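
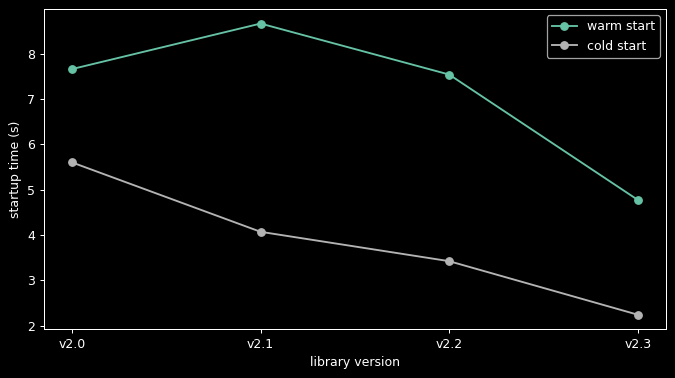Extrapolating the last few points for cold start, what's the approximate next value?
≈ 1

Last three: 4, 3, 2 → slope ≈ -1/step → next ≈ 1.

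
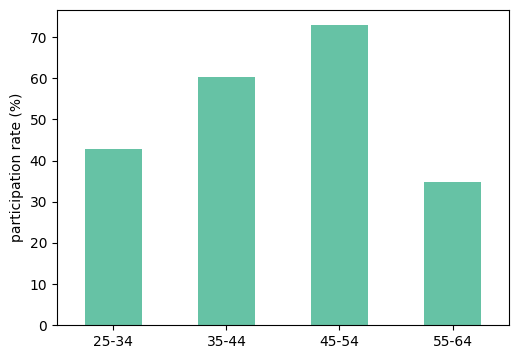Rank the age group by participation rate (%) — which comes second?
35-44

Top 3: 45-54 ≈ 70, 35-44 ≈ 60, 25-34 ≈ 40.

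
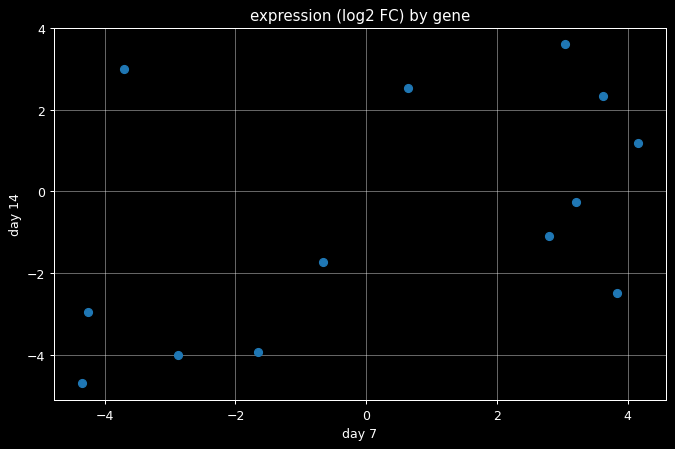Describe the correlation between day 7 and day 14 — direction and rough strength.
Points are positively correlated; moderate (|r| ≈ 0.5).

positive, moderate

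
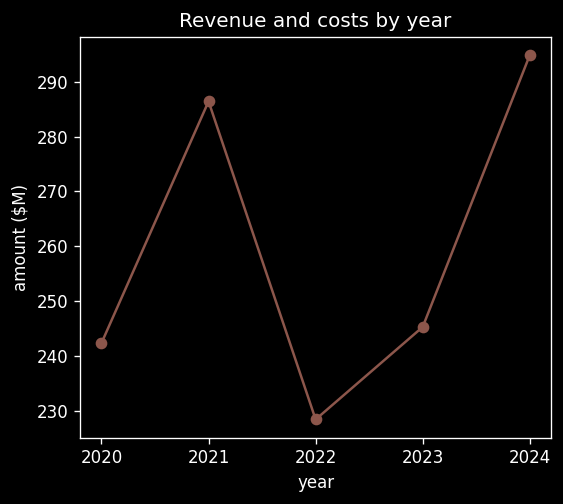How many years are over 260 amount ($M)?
Above 260: 2021, 2024.

2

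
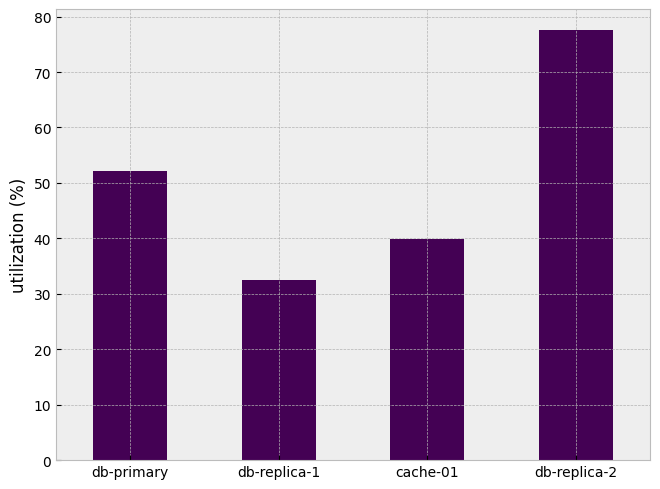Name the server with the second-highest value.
db-primary

Top 3: db-replica-2 ≈ 80, db-primary ≈ 50, cache-01 ≈ 40.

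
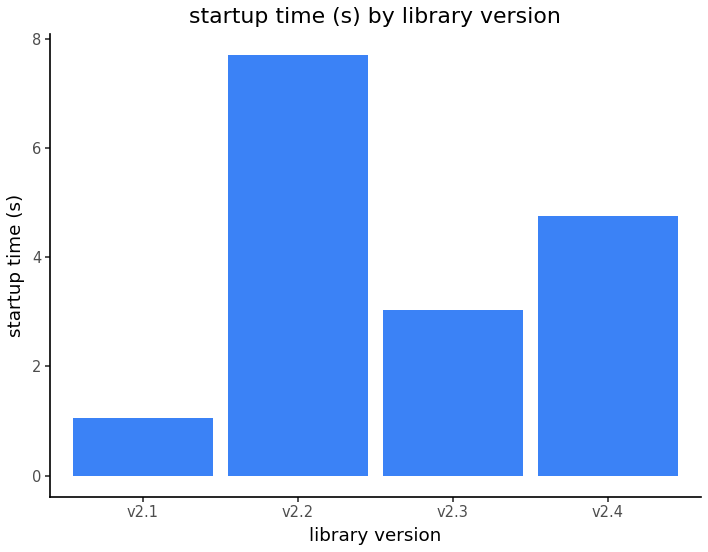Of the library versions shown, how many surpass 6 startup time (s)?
Above 6: v2.2.

1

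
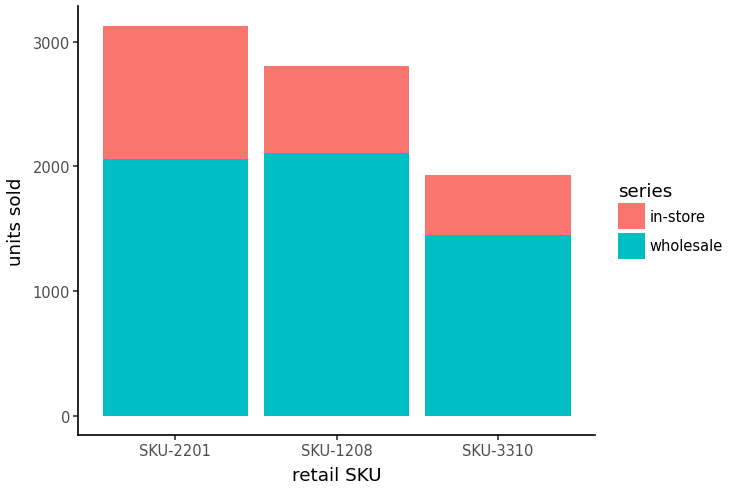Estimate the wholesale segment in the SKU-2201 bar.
wholesale top ≈ 2000, bottom ≈ 0; segment ≈ 2000.

≈ 2000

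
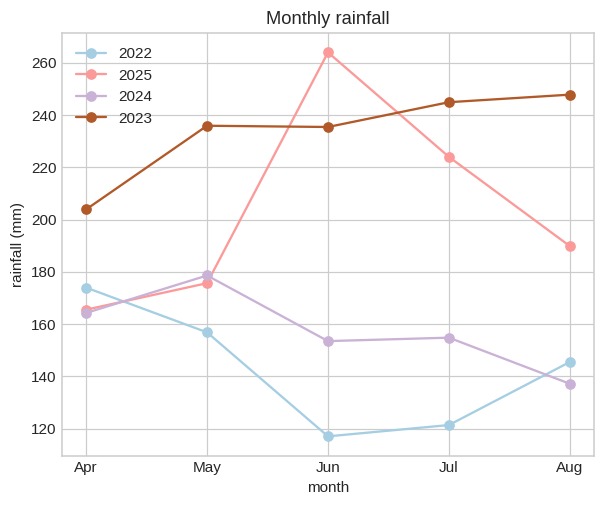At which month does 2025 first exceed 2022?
Apr: 2025 ≈ 160 vs 2022 ≈ 180 (not yet); May: 2025 ≈ 180 vs 2022 ≈ 160 (first crossover).

May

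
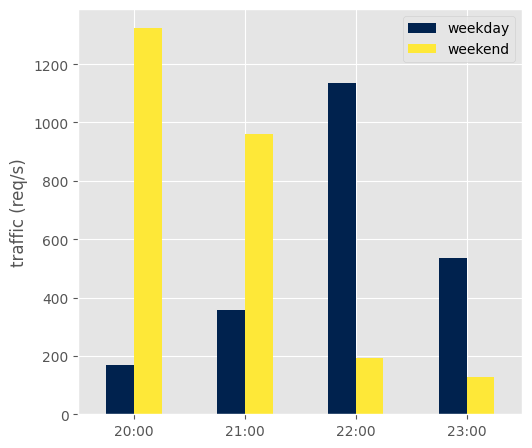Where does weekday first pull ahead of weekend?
22:00

21:00: weekday ≈ 400 vs weekend ≈ 1000 (not yet); 22:00: weekday ≈ 1200 vs weekend ≈ 200 (first crossover).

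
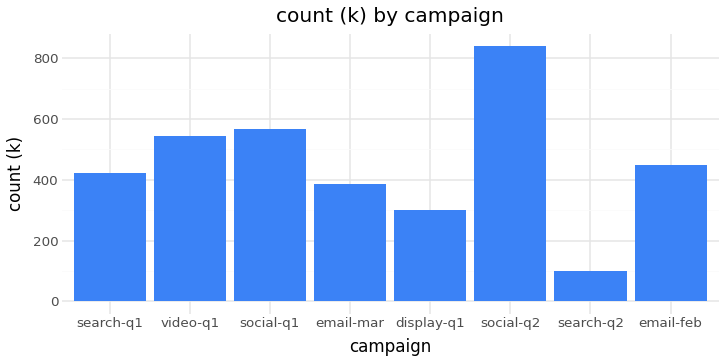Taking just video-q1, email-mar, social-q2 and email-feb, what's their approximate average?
(500 + 400 + 800 + 400) / 4 ≈ 525.

≈ 525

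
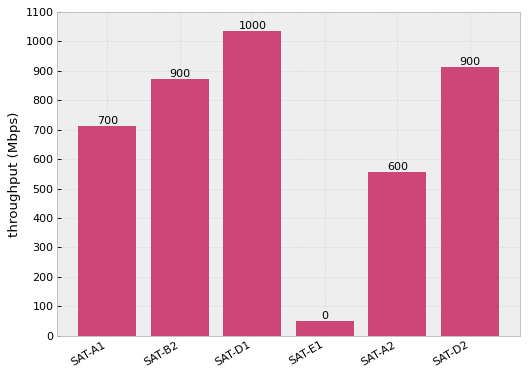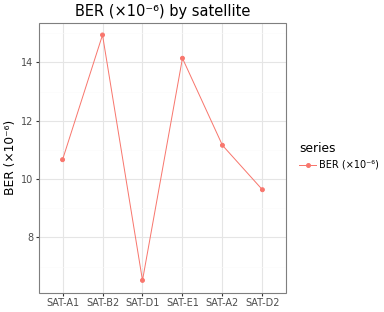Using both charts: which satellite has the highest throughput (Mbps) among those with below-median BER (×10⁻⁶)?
SAT-D1

Chart 2 median BER (×10⁻⁶) ≈ 10; below-median satellites: SAT-A1, SAT-D1, SAT-D2. Among those, SAT-D1 has the highest throughput (Mbps) (≈ 1000).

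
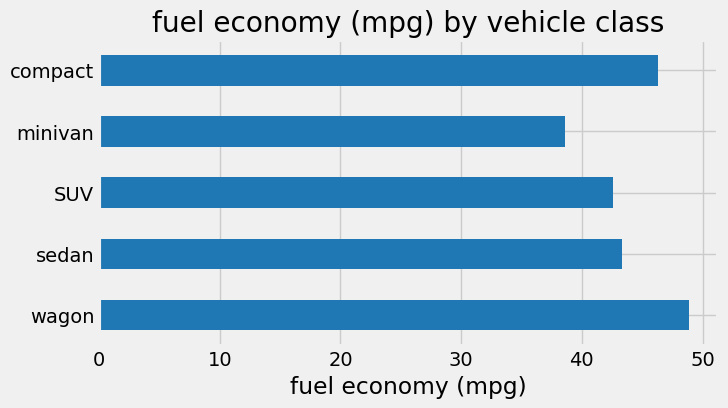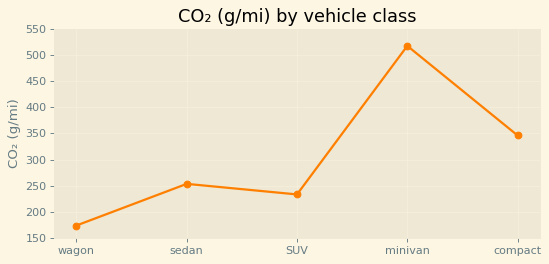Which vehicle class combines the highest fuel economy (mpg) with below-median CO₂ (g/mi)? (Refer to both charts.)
wagon

Chart 2 median CO₂ (g/mi) ≈ 250; below-median vehicle classes: wagon, SUV. Among those, wagon has the highest fuel economy (mpg) (≈ 50).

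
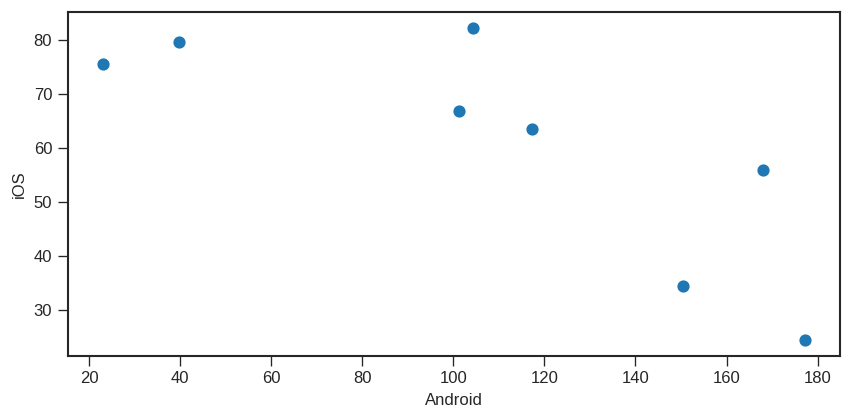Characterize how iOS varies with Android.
Points are negatively correlated; strong (|r| ≈ 0.8).

negative, strong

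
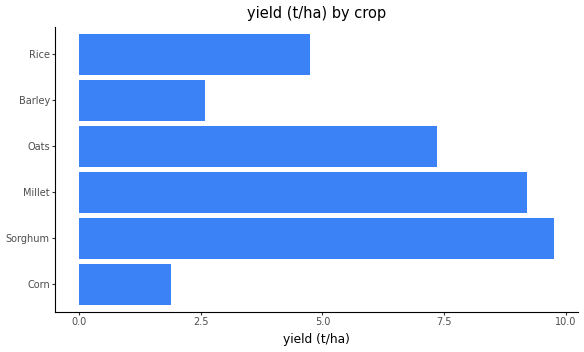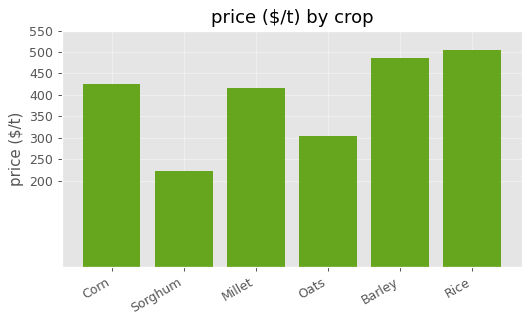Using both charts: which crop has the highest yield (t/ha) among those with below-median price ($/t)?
Chart 2 median price ($/t) ≈ 400; below-median crops: Sorghum, Millet, Oats. Among those, Sorghum has the highest yield (t/ha) (≈ 10).

Sorghum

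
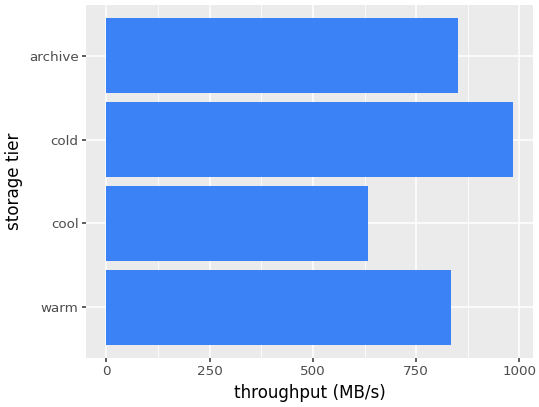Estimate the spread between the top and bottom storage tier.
≈ 400

Max cold ≈ 1000, min cool ≈ 600; range ≈ 400.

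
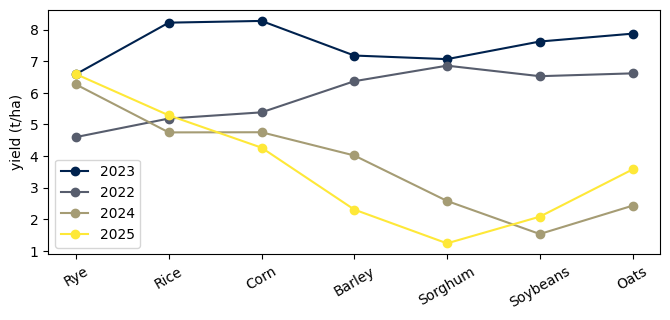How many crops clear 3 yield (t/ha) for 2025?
4

Above 3: Rye, Rice, Corn, Oats.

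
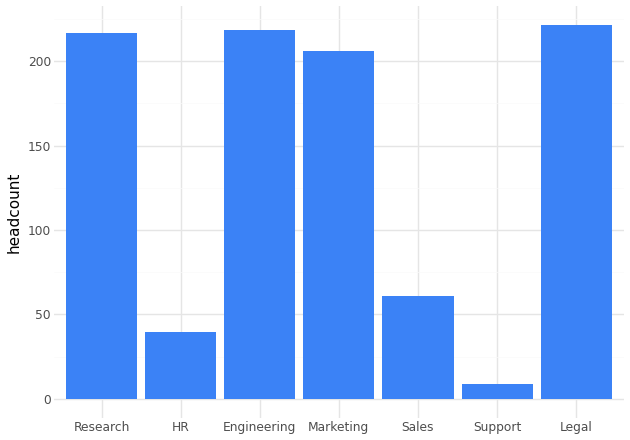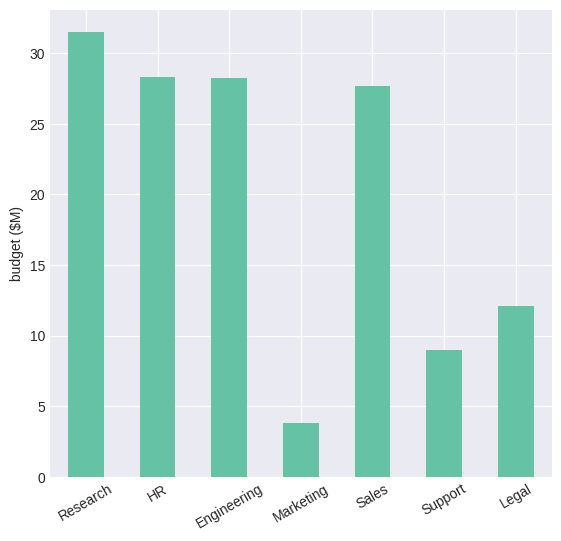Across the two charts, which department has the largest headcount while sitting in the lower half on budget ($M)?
Legal

Chart 2 median budget ($M) ≈ 30; below-median departments: Marketing, Support, Legal. Among those, Legal has the highest headcount (≈ 225).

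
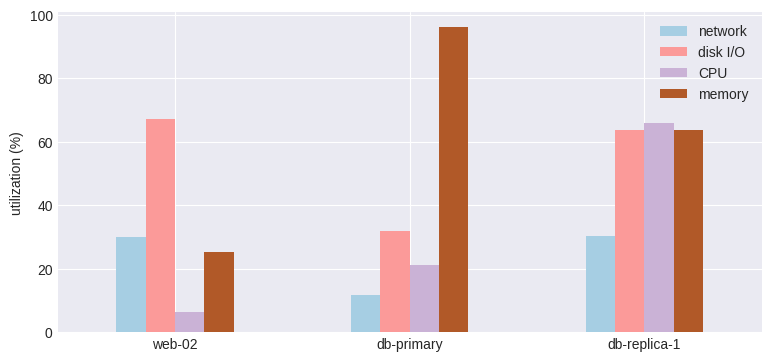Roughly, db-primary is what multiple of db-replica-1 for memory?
≈ 1.67×

db-primary ≈ 100, db-replica-1 ≈ 60; 100/60 ≈ 1.67.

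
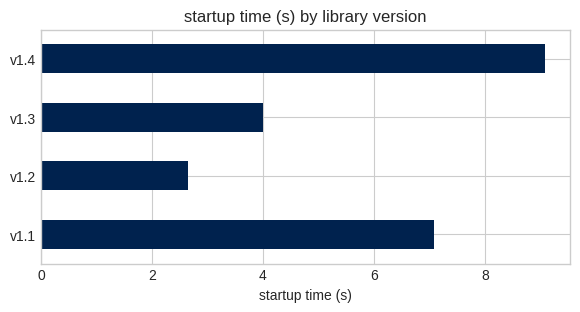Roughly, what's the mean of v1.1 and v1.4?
(7 + 9) / 2 ≈ 8.

≈ 8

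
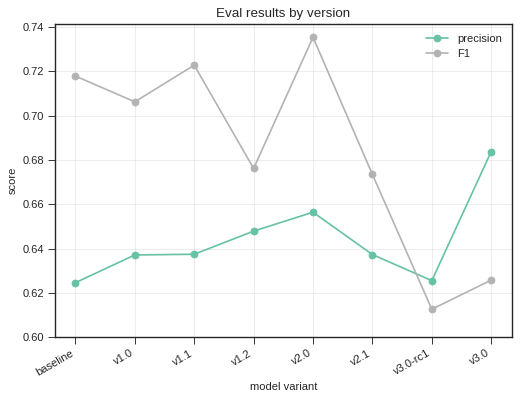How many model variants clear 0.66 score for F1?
Above 0.66: baseline, v1.0, v1.1, v1.2, v2.0, v2.1.

6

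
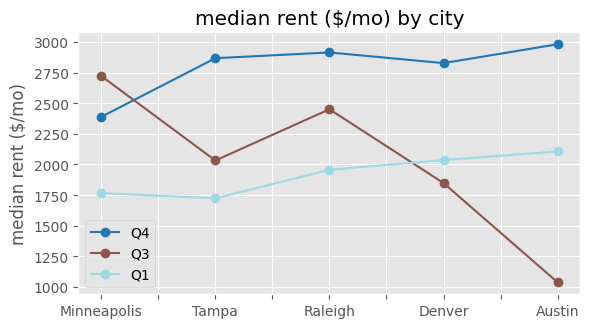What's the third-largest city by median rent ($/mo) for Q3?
Tampa

Top 4 for Q3: Minneapolis ≈ 2800, Raleigh ≈ 2400, Tampa ≈ 2000, Denver ≈ 1800.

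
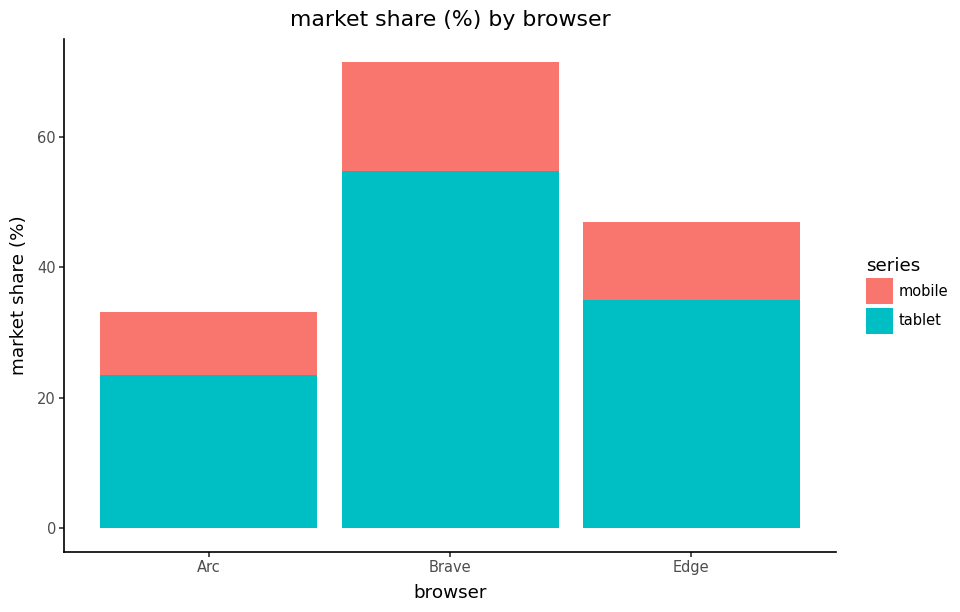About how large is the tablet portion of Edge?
tablet top ≈ 40, bottom ≈ 0; segment ≈ 40.

≈ 40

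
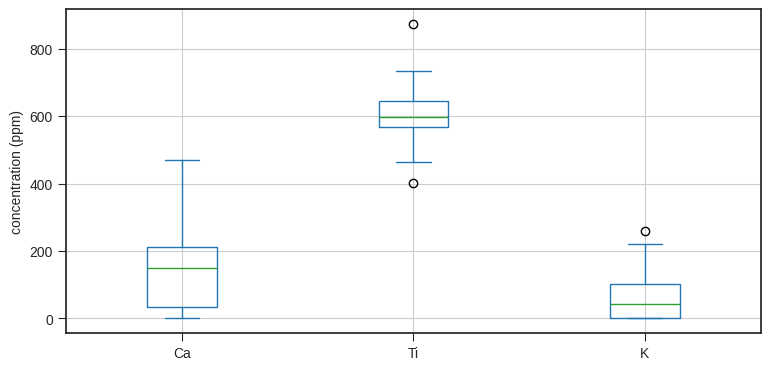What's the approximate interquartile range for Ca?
Q3 ≈ 200, Q1 ≈ 50; IQR ≈ 150.

≈ 150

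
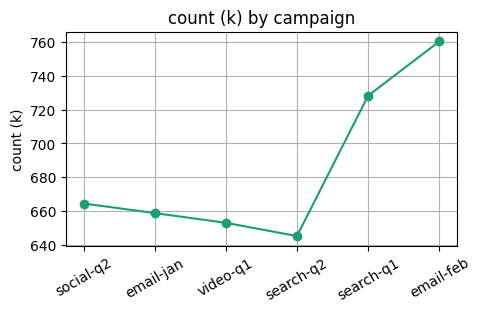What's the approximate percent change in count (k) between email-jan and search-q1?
email-jan ≈ 660, search-q1 ≈ 730; (730 − 660) / 660 ≈ +10.6%.

≈ +10.6%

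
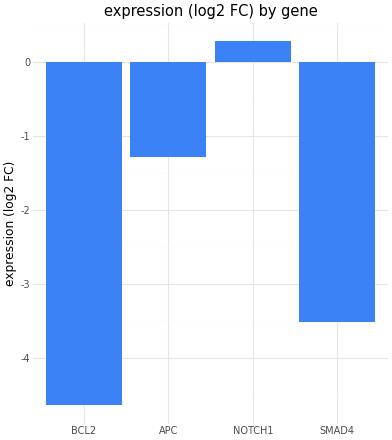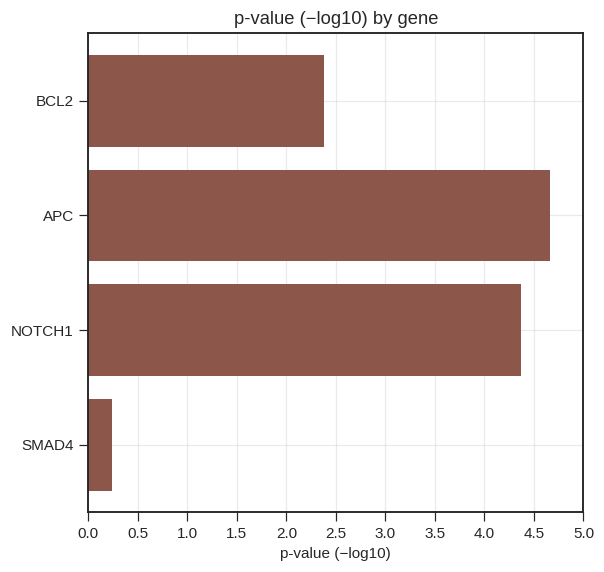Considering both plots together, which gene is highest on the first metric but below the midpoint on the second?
SMAD4

Chart 2 median p-value (−log10) ≈ 3.5; below-median genes: BCL2, SMAD4. Among those, SMAD4 has the highest expression (log2 FC) (≈ -3.5).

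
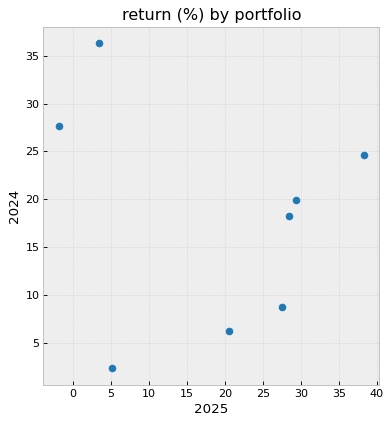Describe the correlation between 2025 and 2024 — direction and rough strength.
no clear correlation

Points are roughly uncorrelated; weak (|r| ≈ 0.2).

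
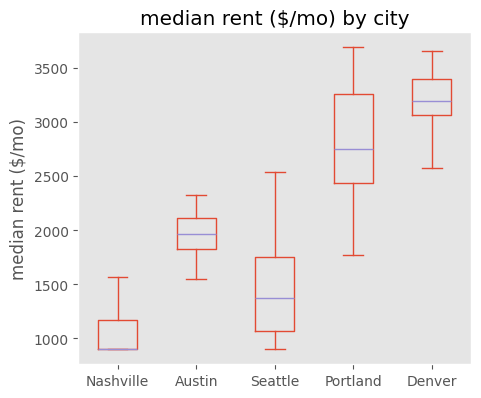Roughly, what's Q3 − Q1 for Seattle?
Q3 ≈ 1800, Q1 ≈ 1000; IQR ≈ 800.

≈ 800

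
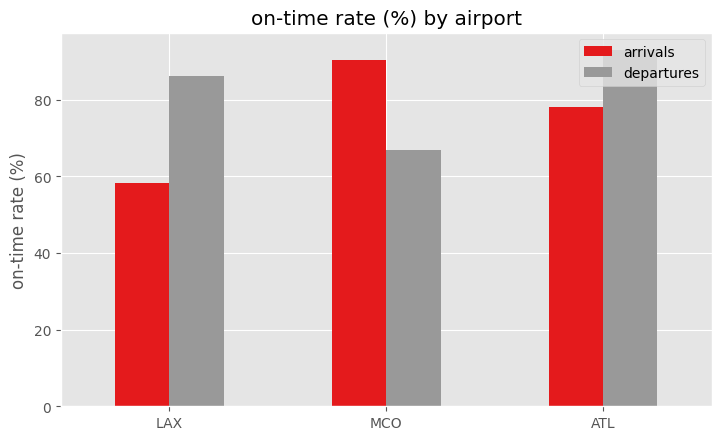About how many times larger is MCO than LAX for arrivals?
MCO ≈ 90, LAX ≈ 60; 90/60 ≈ 1.5.

≈ 1.5×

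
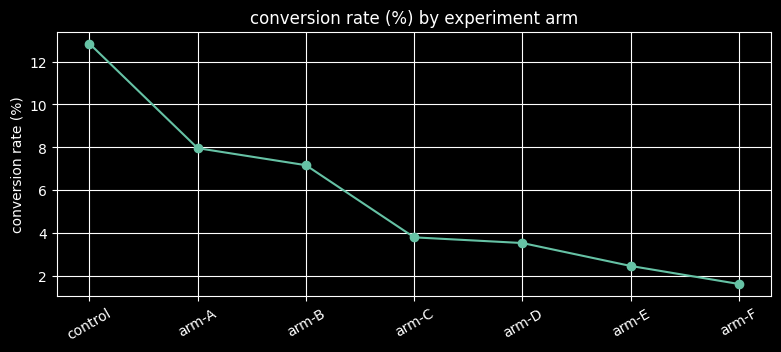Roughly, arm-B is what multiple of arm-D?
≈ 1.75×

arm-B ≈ 7, arm-D ≈ 4; 7/4 ≈ 1.75.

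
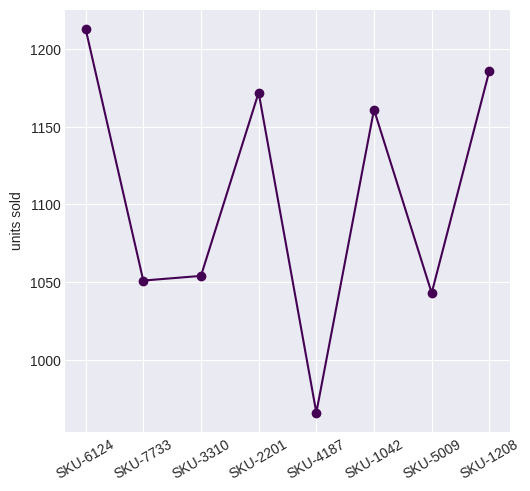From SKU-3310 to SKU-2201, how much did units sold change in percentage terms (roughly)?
SKU-3310 ≈ 1050, SKU-2201 ≈ 1175; (1175 − 1050) / 1050 ≈ +11.9%.

≈ +11.9%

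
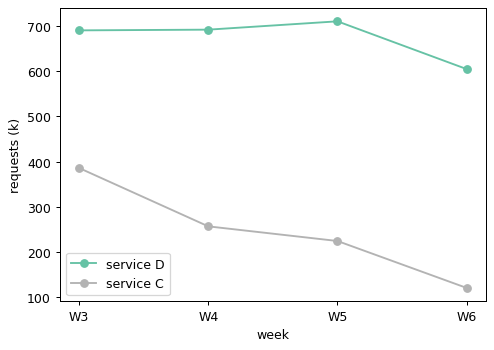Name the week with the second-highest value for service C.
Top 3 for service C: W3 ≈ 400, W4 ≈ 250, W5 ≈ 200.

W4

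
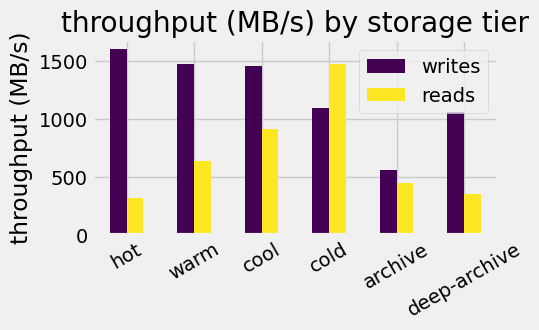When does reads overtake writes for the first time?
cold

cool: reads ≈ 1000 vs writes ≈ 1400 (not yet); cold: reads ≈ 1400 vs writes ≈ 1200 (first crossover).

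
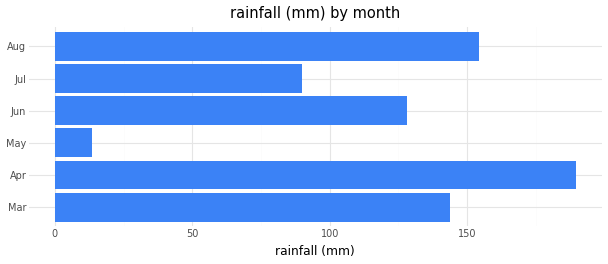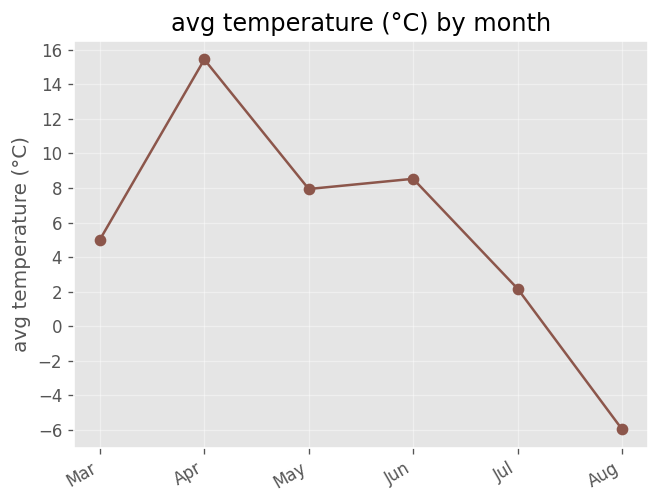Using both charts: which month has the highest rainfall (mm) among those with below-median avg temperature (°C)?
Chart 2 median avg temperature (°C) ≈ 6; below-median months: Mar, Jul, Aug. Among those, Aug has the highest rainfall (mm) (≈ 160).

Aug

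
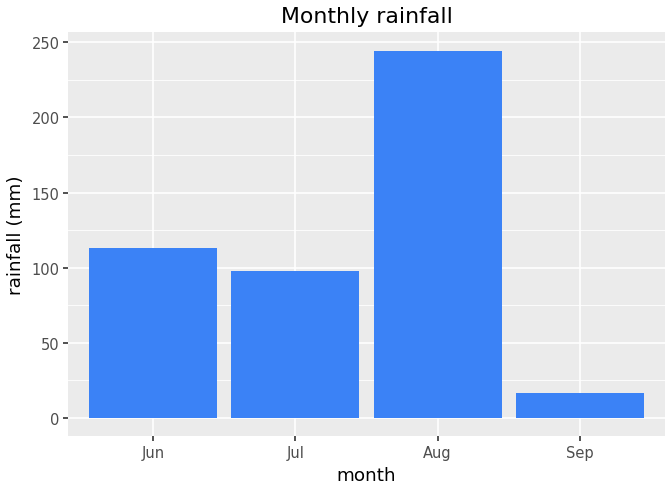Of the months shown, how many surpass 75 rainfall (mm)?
Above 75: Jun, Jul, Aug.

3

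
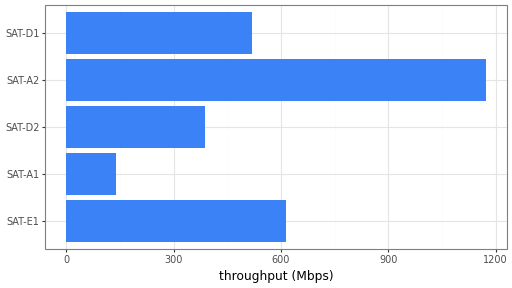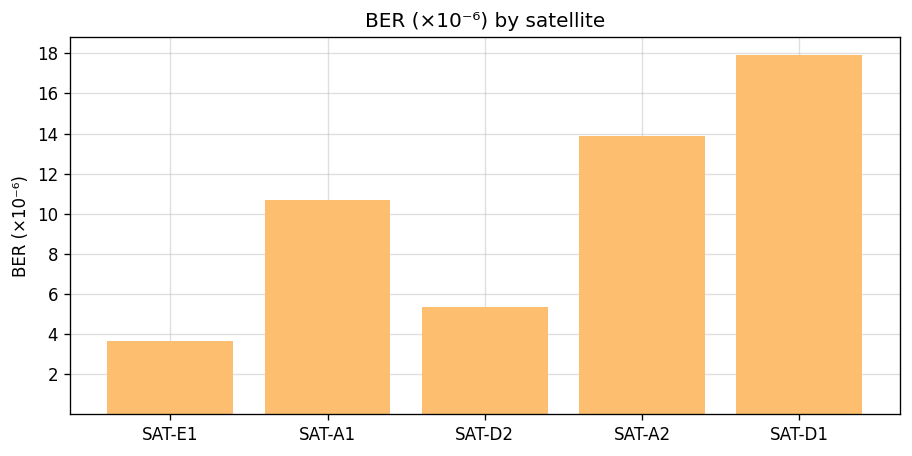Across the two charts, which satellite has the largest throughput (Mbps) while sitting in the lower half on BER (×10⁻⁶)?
Chart 2 median BER (×10⁻⁶) ≈ 10; below-median satellites: SAT-E1, SAT-D2. Among those, SAT-E1 has the highest throughput (Mbps) (≈ 600).

SAT-E1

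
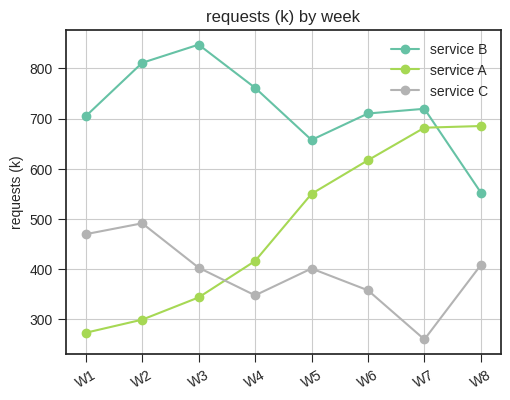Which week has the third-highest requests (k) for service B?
Top 4 for service B: W3 ≈ 850, W2 ≈ 800, W4 ≈ 750, W7 ≈ 700.

W4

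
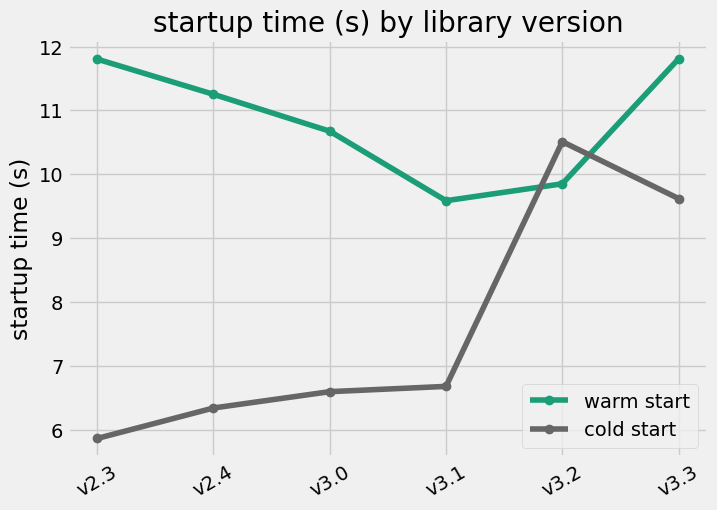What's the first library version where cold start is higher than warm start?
v3.1: cold start ≈ 6.5 vs warm start ≈ 9.5 (not yet); v3.2: cold start ≈ 10.5 vs warm start ≈ 10.0 (first crossover).

v3.2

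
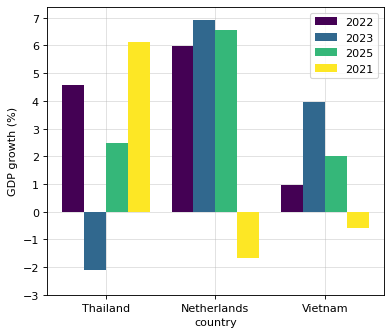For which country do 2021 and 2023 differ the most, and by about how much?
Netherlands: 2021 ≈ -2, 2023 ≈ 7 → gap ≈ 9. Next-largest (Thailand) is only ≈ 8.

Netherlands, ≈ 9 %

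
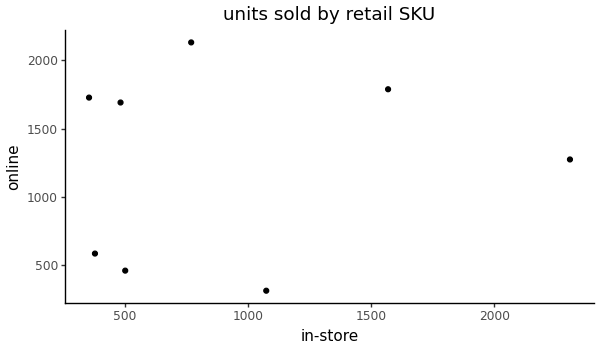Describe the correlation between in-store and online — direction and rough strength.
Points are roughly uncorrelated; weak (|r| ≈ 0.1).

no clear correlation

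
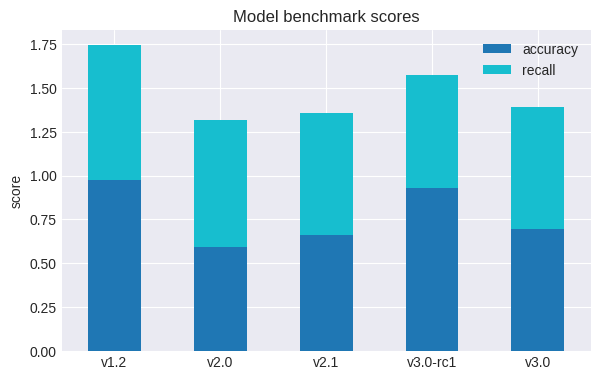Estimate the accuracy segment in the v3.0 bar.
accuracy top ≈ 0.6, bottom ≈ 0.0; segment ≈ 0.6.

≈ 0.6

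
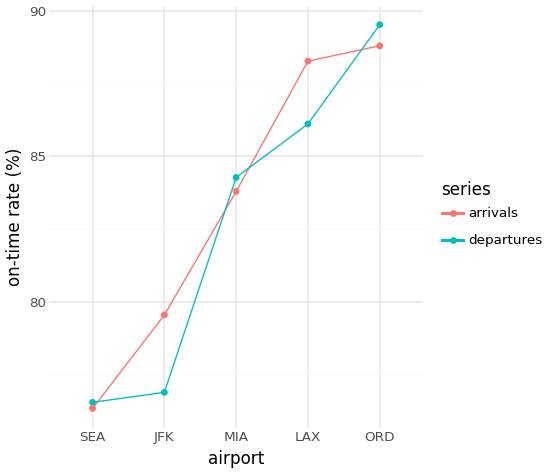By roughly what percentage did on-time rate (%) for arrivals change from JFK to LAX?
≈ +10%

JFK ≈ 80, LAX ≈ 88; (88 − 80) / 80 ≈ +10%.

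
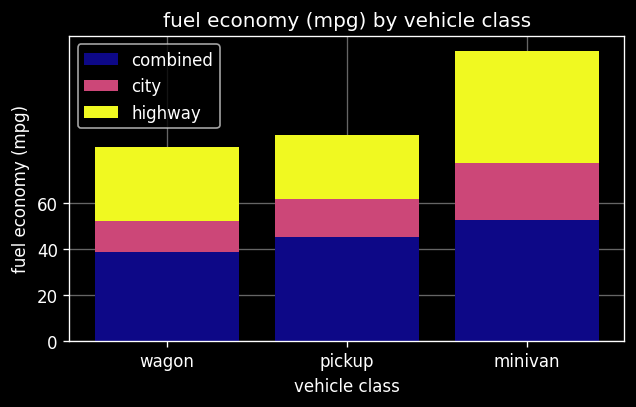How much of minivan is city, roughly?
≈ 20

city top ≈ 80, bottom ≈ 60; segment ≈ 20.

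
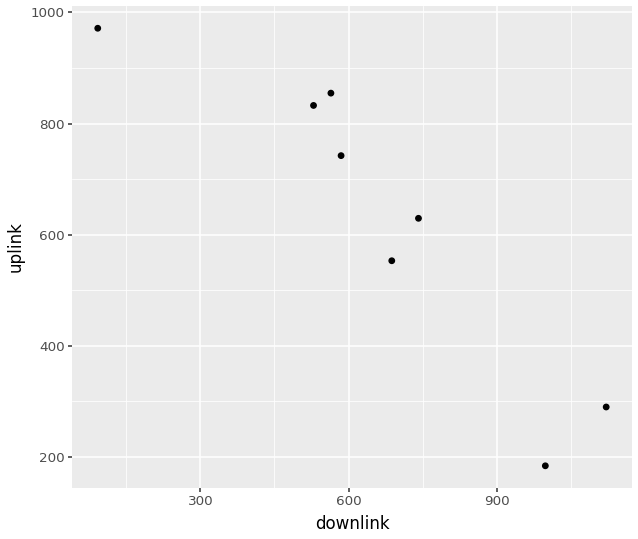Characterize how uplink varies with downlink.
negative, strong

Points are negatively correlated; strong (|r| ≈ 0.9).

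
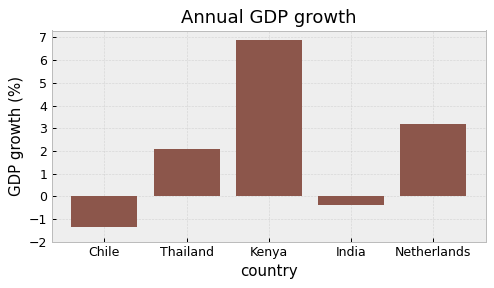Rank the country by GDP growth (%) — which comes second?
Netherlands

Top 3: Kenya ≈ 7, Netherlands ≈ 3, Thailand ≈ 2.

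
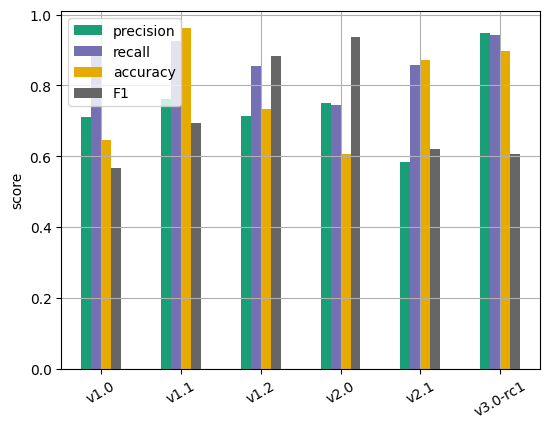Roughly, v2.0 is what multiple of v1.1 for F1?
v2.0 ≈ 0.9, v1.1 ≈ 0.7; 0.9/0.7 ≈ 1.29.

≈ 1.29×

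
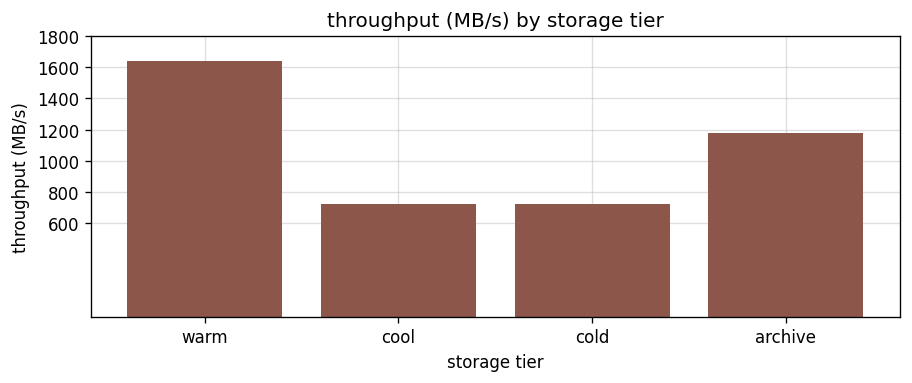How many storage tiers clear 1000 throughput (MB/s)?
2

Above 1000: warm, archive.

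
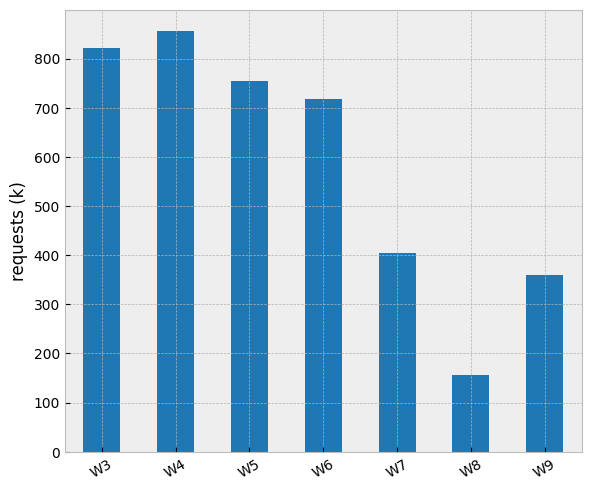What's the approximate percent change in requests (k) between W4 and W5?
W4 ≈ 900, W5 ≈ 800; (800 − 900) / 900 ≈ -11.1%.

≈ -11.1%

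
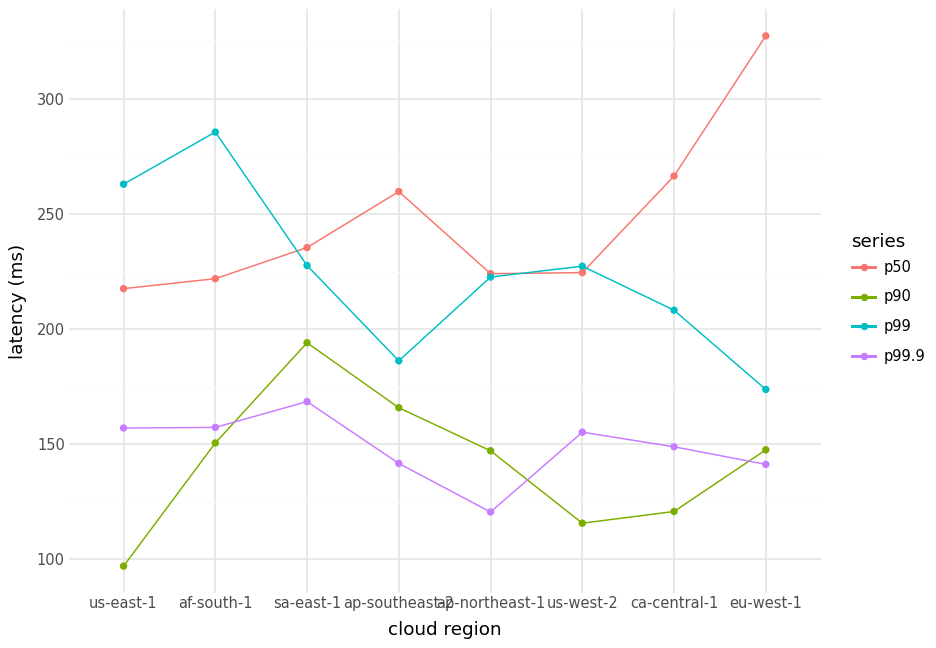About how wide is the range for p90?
≈ 100

Max sa-east-1 ≈ 200, min us-east-1 ≈ 100; range ≈ 100.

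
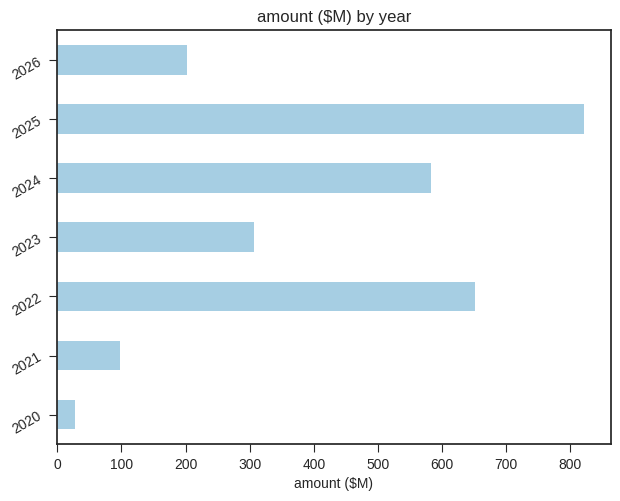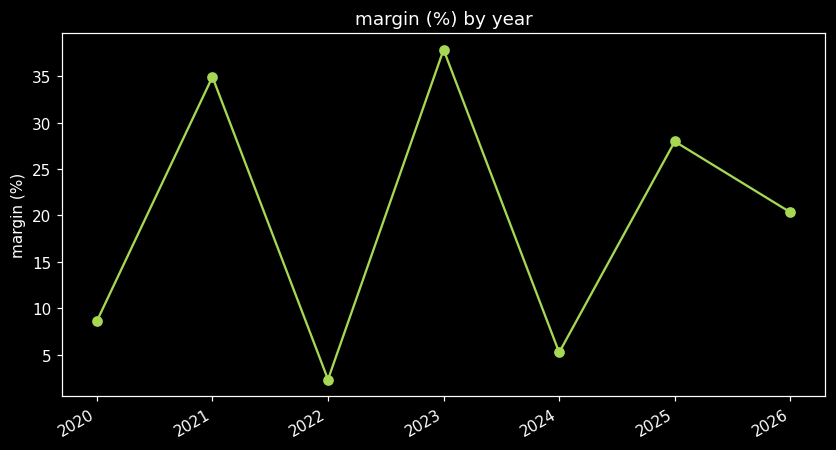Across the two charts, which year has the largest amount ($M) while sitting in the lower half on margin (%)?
Chart 2 median margin (%) ≈ 20; below-median years: 2020, 2022, 2024. Among those, 2022 has the highest amount ($M) (≈ 700).

2022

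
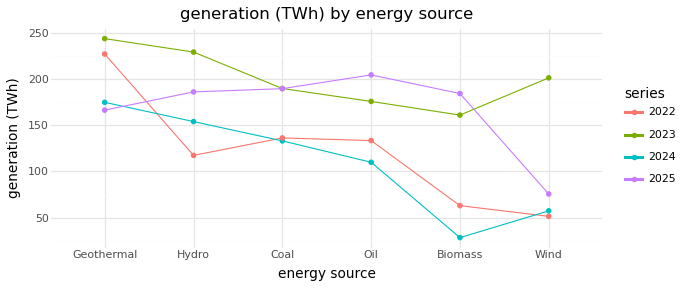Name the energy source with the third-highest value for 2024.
Coal

Top 4 for 2024: Geothermal ≈ 180, Hydro ≈ 160, Coal ≈ 140, Oil ≈ 100.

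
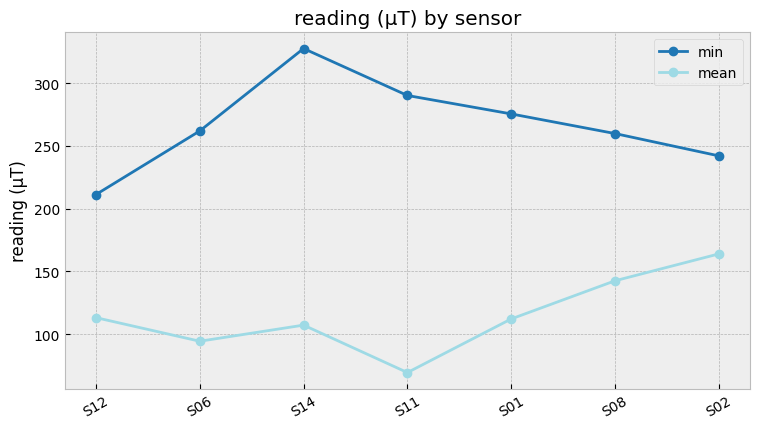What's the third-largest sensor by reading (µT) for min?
Top 4 for min: S14 ≈ 325, S11 ≈ 300, S01 ≈ 275, S06 ≈ 250.

S01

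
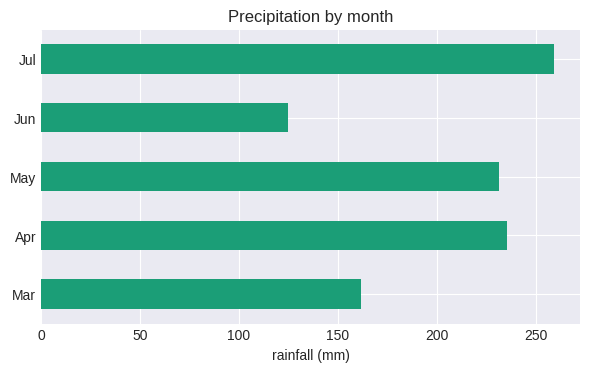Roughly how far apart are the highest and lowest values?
≈ 125

Max Jul ≈ 250, min Jun ≈ 125; range ≈ 125.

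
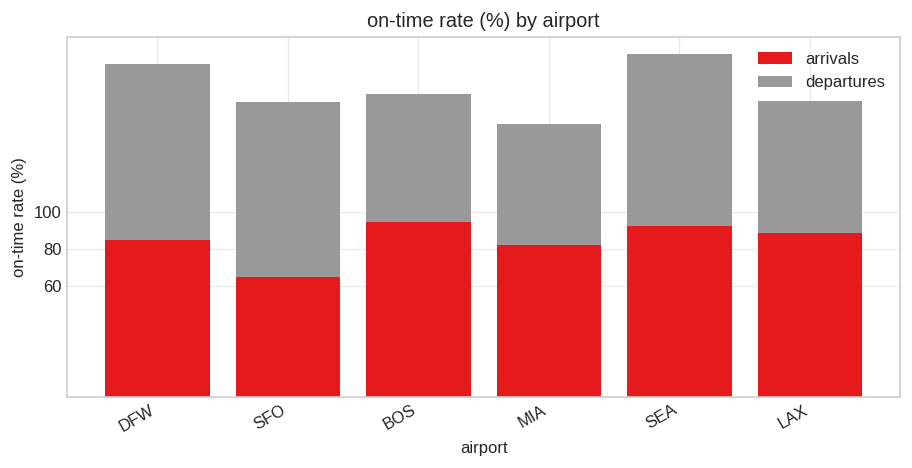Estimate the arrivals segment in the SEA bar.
arrivals top ≈ 100, bottom ≈ 0; segment ≈ 100.

≈ 100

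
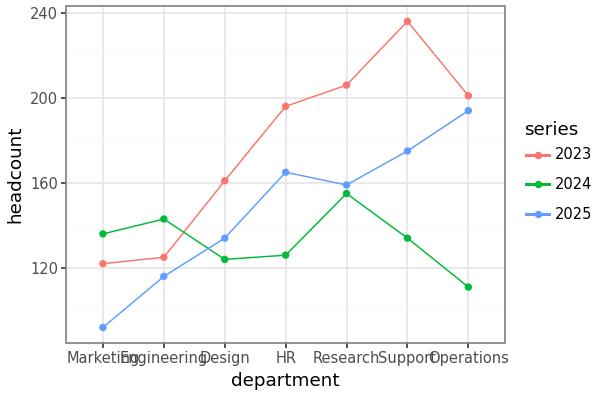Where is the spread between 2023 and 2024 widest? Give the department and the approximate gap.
Support: 2023 ≈ 240, 2024 ≈ 140 → gap ≈ 100. Next-largest (Operations) is only ≈ 80.

Support, ≈ 100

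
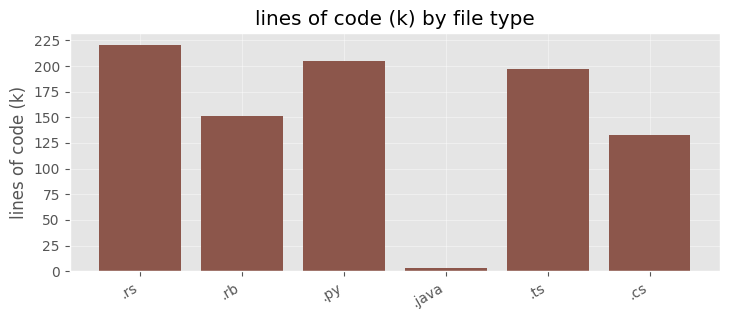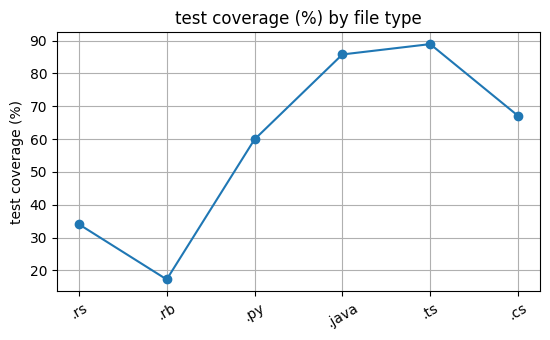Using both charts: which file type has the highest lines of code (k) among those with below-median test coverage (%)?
Chart 2 median test coverage (%) ≈ 60; below-median file types: .rs, .rb, .py. Among those, .rs has the highest lines of code (k) (≈ 225).

.rs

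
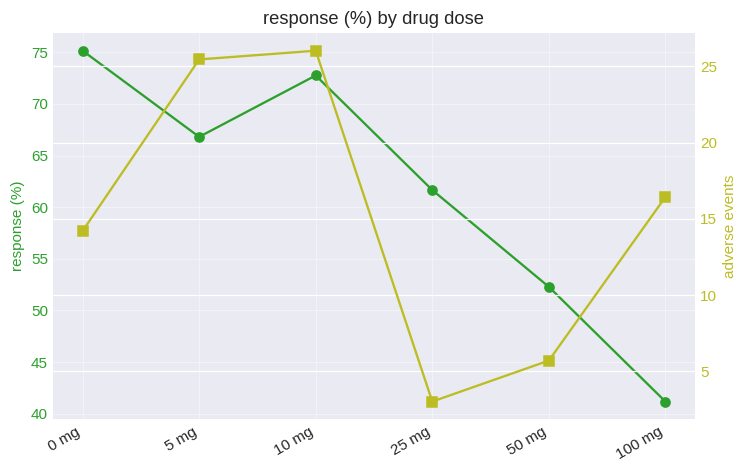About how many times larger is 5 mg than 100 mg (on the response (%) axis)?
5 mg ≈ 65, 100 mg ≈ 40; 65/40 ≈ 1.62.

≈ 1.62×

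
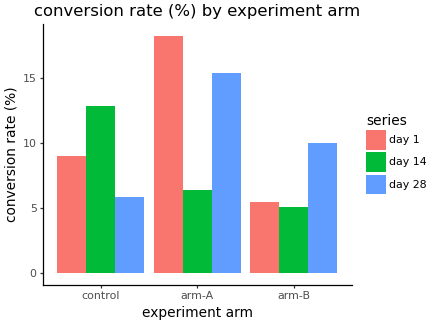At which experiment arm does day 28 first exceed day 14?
arm-A

control: day 28 ≈ 6 vs day 14 ≈ 12 (not yet); arm-A: day 28 ≈ 16 vs day 14 ≈ 6 (first crossover).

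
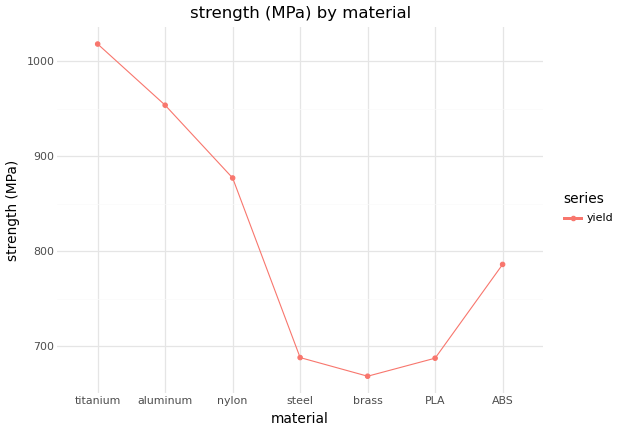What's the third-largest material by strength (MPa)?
Top 4: titanium ≈ 1000, aluminum ≈ 950, nylon ≈ 900, ABS ≈ 800.

nylon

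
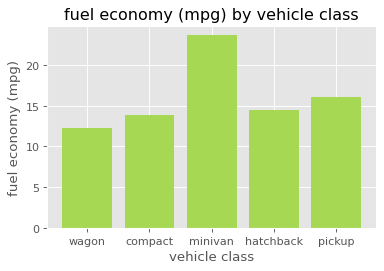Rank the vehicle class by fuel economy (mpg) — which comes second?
Top 3: minivan ≈ 24, pickup ≈ 16, hatchback ≈ 14.

pickup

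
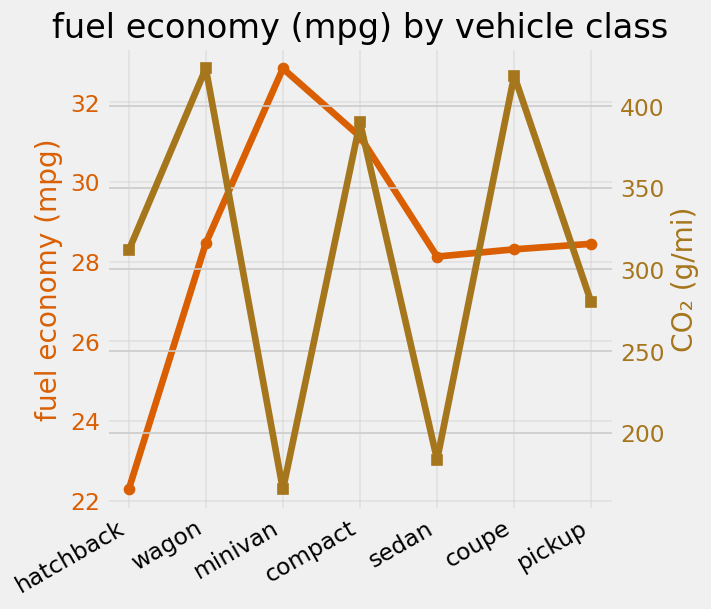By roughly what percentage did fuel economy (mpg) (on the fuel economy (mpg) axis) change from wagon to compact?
≈ +10.7%

wagon ≈ 28, compact ≈ 31; (31 − 28) / 28 ≈ +10.7%.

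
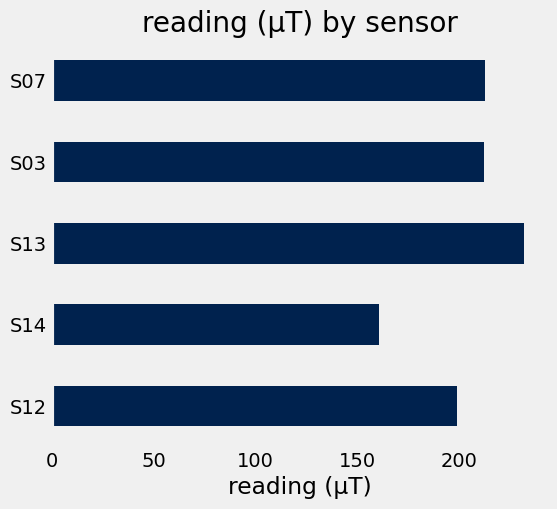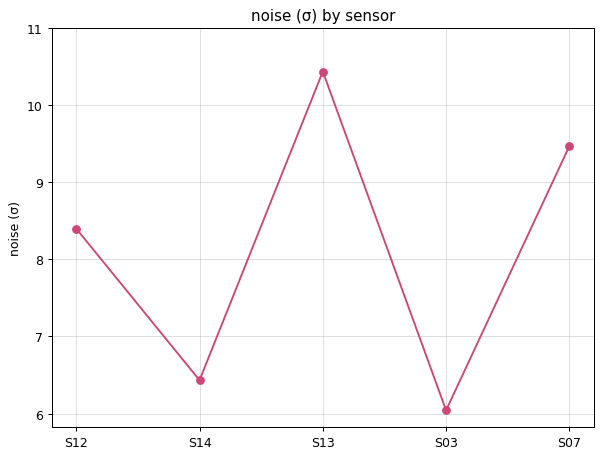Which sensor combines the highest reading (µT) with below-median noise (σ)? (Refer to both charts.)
S03

Chart 2 median noise (σ) ≈ 8; below-median sensors: S14, S03. Among those, S03 has the highest reading (µT) (≈ 200).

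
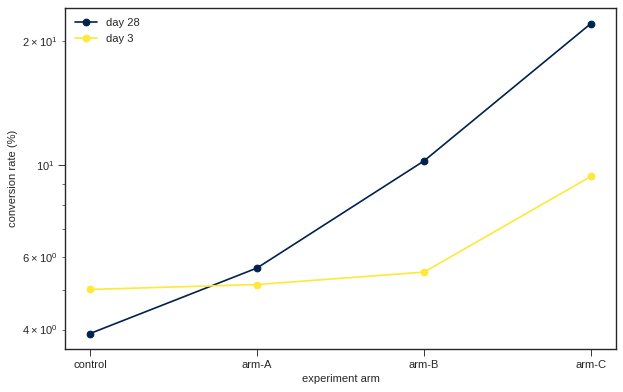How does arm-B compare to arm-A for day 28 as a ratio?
≈ 1.67×

arm-B ≈ 10, arm-A ≈ 6; 10/6 ≈ 1.67.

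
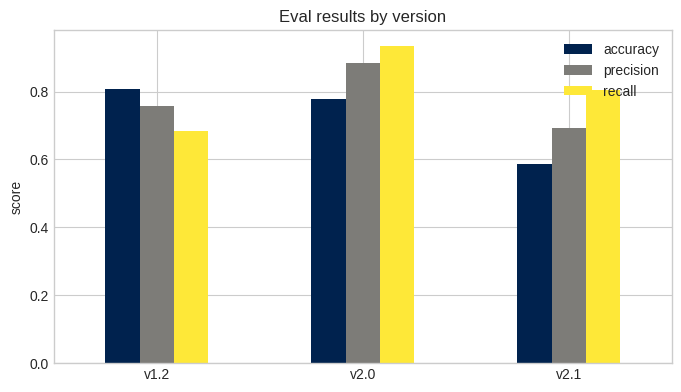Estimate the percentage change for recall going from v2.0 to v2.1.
≈ -11.1%

v2.0 ≈ 0.9, v2.1 ≈ 0.8; (0.8 − 0.9) / 0.9 ≈ -11.1%.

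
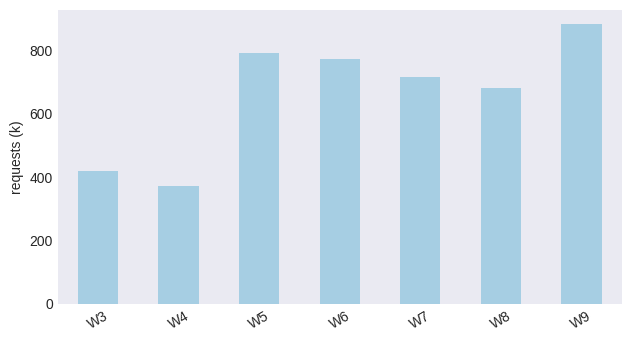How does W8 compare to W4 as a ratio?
W8 ≈ 700, W4 ≈ 400; 700/400 ≈ 1.75.

≈ 1.75×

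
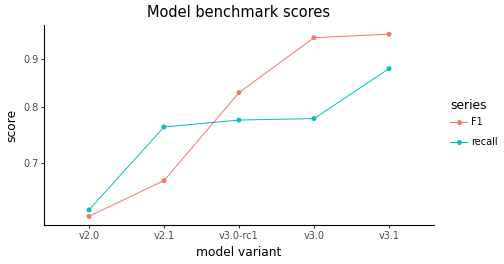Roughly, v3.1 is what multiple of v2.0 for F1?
≈ 1.58×

v3.1 ≈ 0.95, v2.0 ≈ 0.60; 0.95/0.60 ≈ 1.58.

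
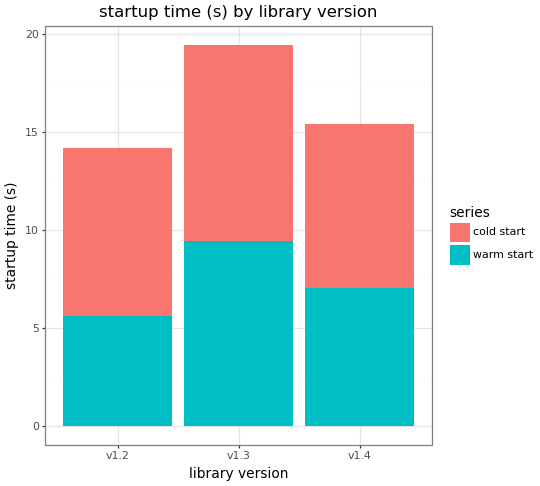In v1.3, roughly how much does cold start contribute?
cold start top ≈ 20, bottom ≈ 10; segment ≈ 10.

≈ 10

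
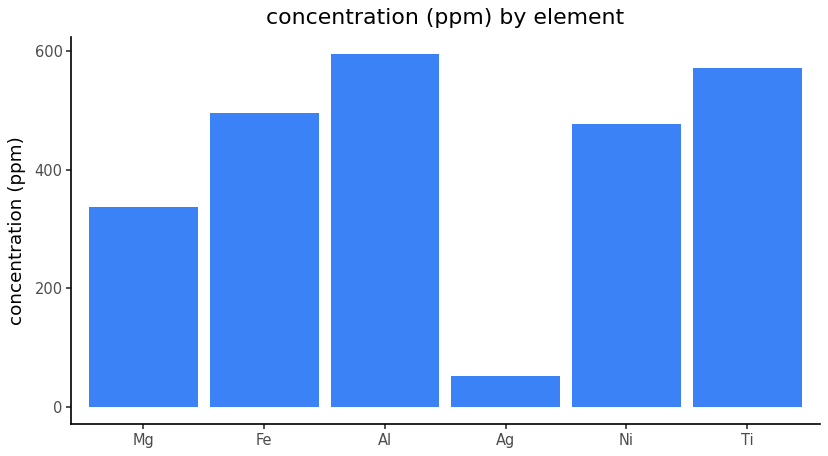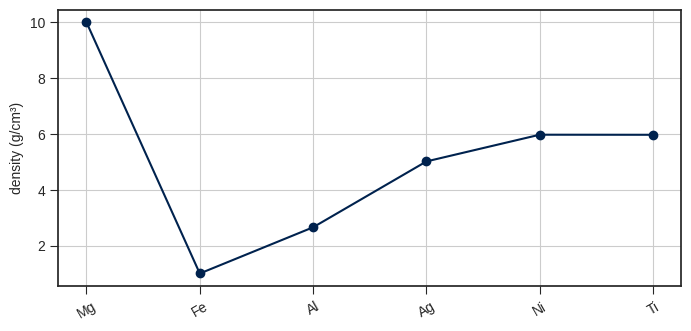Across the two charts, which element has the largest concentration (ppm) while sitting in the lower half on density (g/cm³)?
Chart 2 median density (g/cm³) ≈ 5; below-median elements: Fe, Al, Ag. Among those, Al has the highest concentration (ppm) (≈ 600).

Al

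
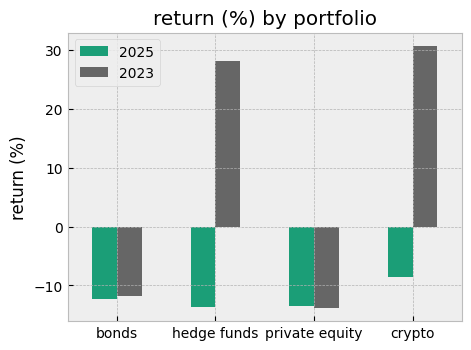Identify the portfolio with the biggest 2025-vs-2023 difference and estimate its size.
hedge funds: 2025 ≈ -15, 2023 ≈ 30 → gap ≈ 45. Next-largest (crypto) is only ≈ 40.

hedge funds, ≈ 45 %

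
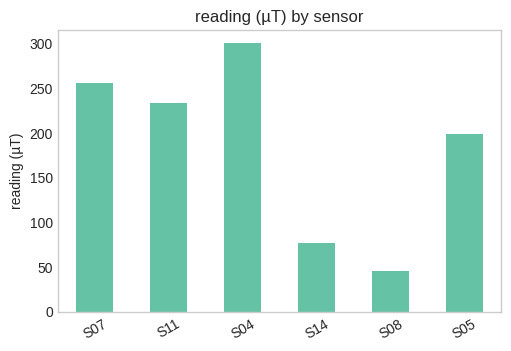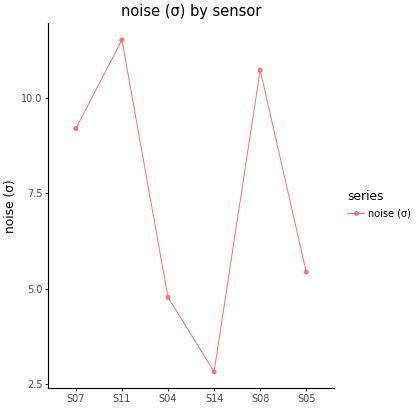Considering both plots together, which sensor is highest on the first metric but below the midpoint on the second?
S04

Chart 2 median noise (σ) ≈ 8; below-median sensors: S04, S14, S05. Among those, S04 has the highest reading (µT) (≈ 300).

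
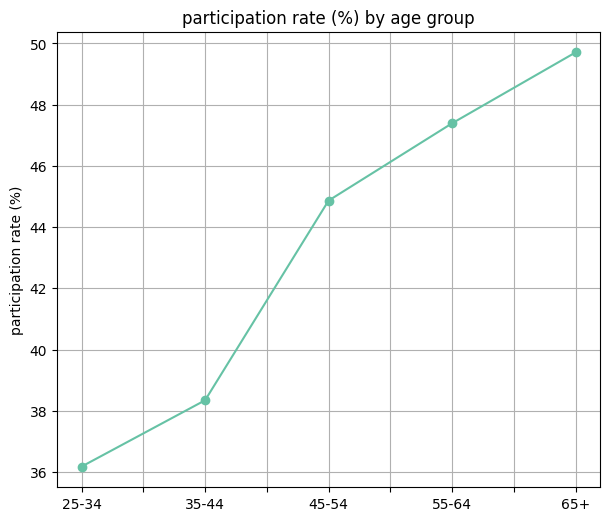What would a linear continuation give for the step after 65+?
≈ 53

Last three: 44, 48, 50 → slope ≈ 3/step → next ≈ 53.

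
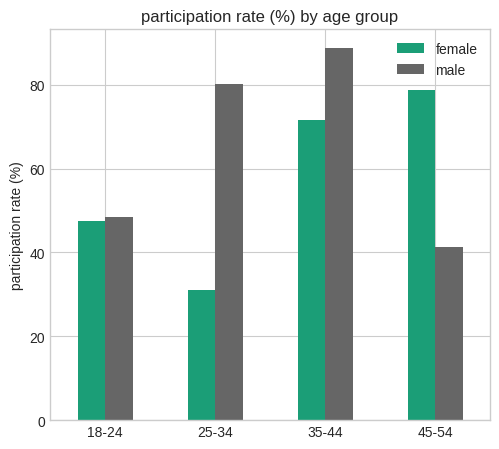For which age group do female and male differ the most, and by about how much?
25-34: female ≈ 30, male ≈ 80 → gap ≈ 50. Next-largest (45-54) is only ≈ 40.

25-34, ≈ 50 %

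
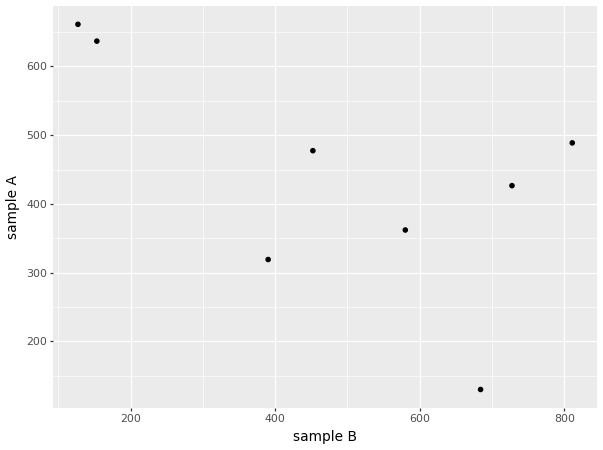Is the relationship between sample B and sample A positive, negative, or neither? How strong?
negative, moderate

Points are negatively correlated; moderate (|r| ≈ 0.6).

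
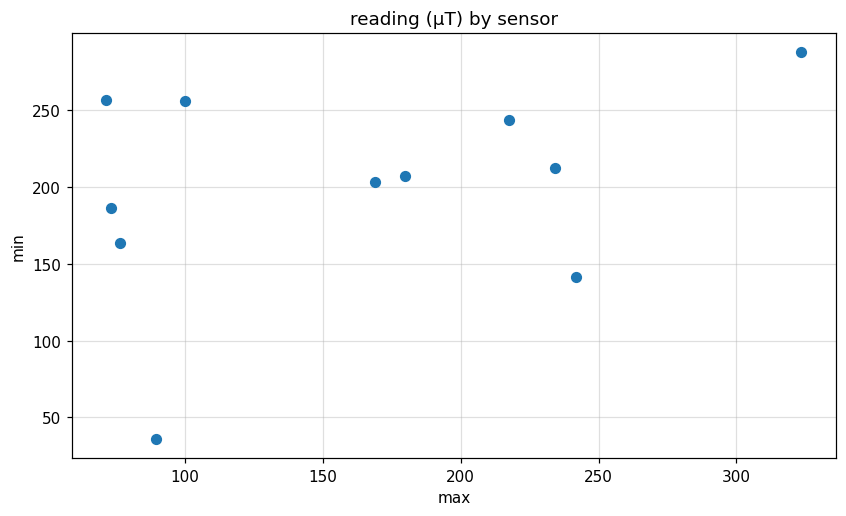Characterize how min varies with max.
positive, weak

Points are positively correlated; weak (|r| ≈ 0.3).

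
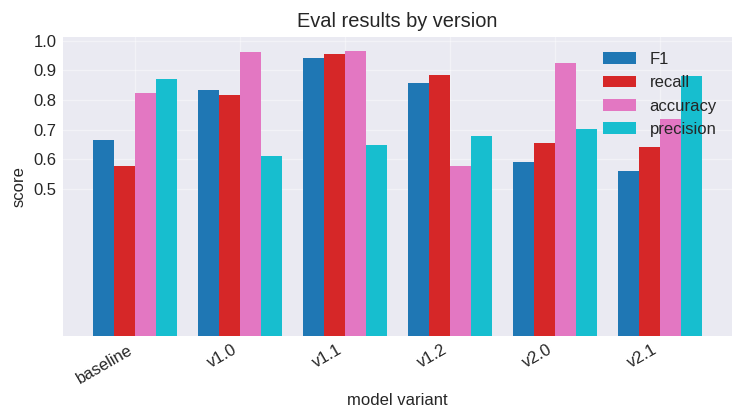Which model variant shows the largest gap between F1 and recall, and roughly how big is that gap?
baseline: F1 ≈ 0.7, recall ≈ 0.6 → gap ≈ 0.1. Next-largest (v2.1) is only ≈ 0.0.

baseline, ≈ 0.1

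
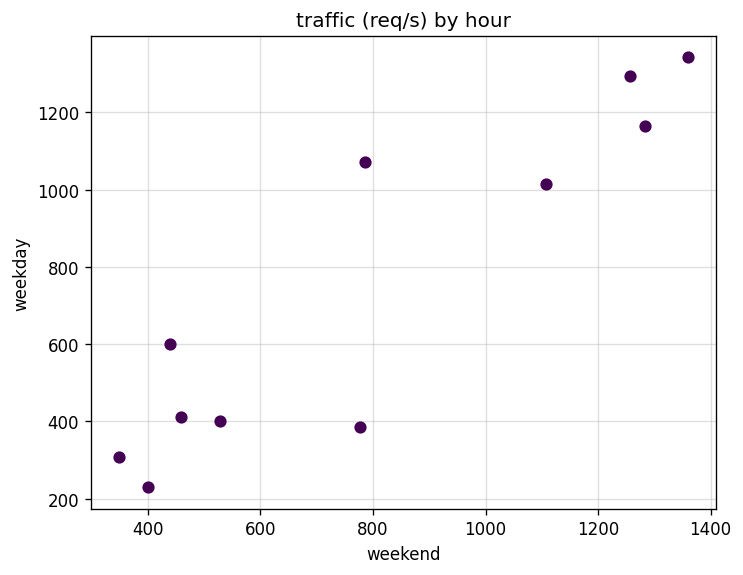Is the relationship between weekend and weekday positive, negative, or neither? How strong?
positive, strong

Points are positively correlated; strong (|r| ≈ 0.9).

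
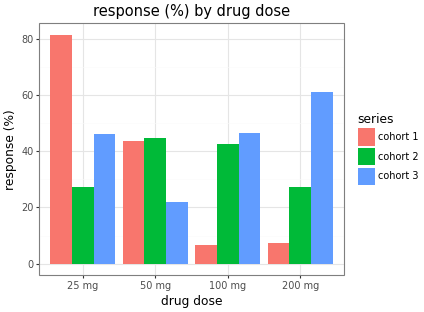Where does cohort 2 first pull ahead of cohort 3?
50 mg

25 mg: cohort 2 ≈ 30 vs cohort 3 ≈ 50 (not yet); 50 mg: cohort 2 ≈ 40 vs cohort 3 ≈ 20 (first crossover).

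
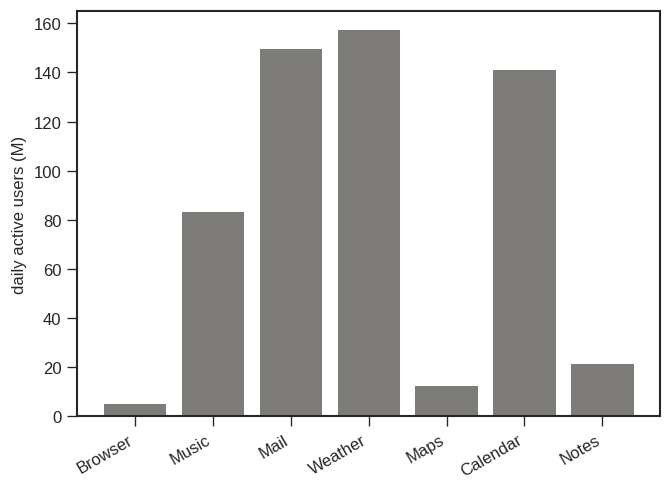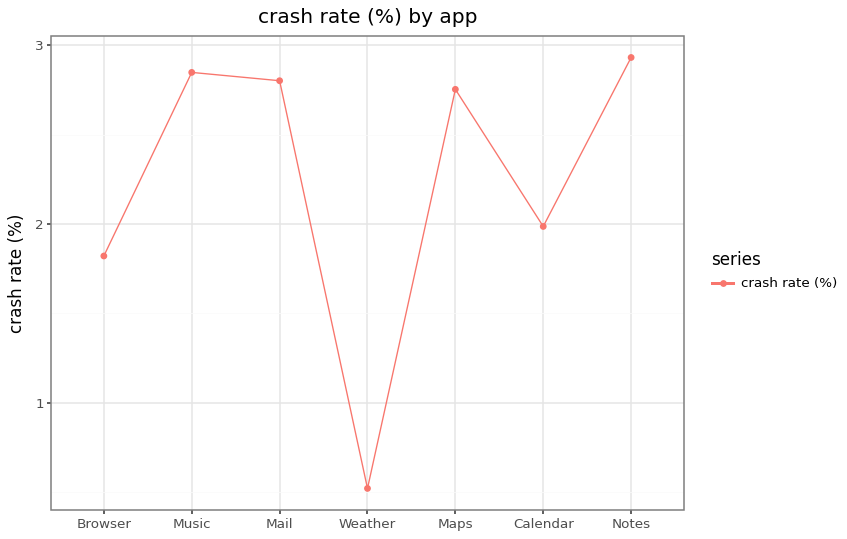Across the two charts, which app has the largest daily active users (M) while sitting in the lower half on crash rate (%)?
Weather

Chart 2 median crash rate (%) ≈ 3; below-median apps: Browser, Weather, Calendar. Among those, Weather has the highest daily active users (M) (≈ 160).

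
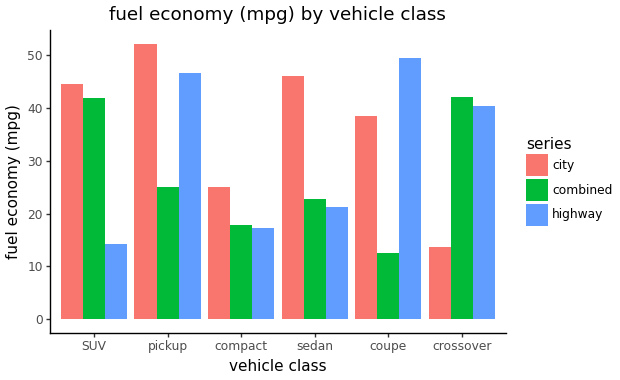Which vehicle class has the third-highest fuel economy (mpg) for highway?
Top 4 for highway: coupe ≈ 50, pickup ≈ 45, crossover ≈ 40, sedan ≈ 20.

crossover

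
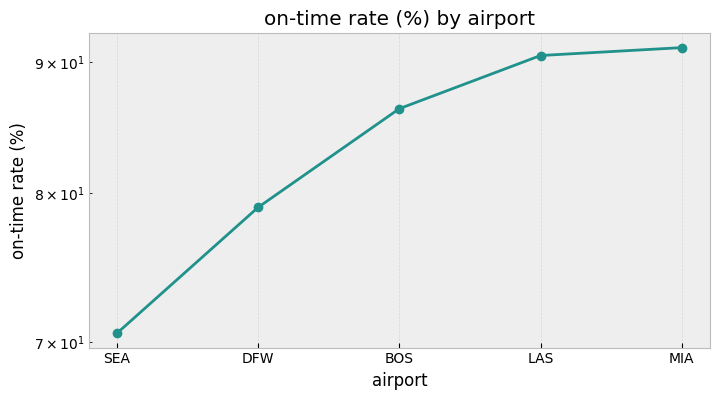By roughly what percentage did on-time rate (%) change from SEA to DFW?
SEA ≈ 70, DFW ≈ 78; (78 − 70) / 70 ≈ +11.4%.

≈ +11.4%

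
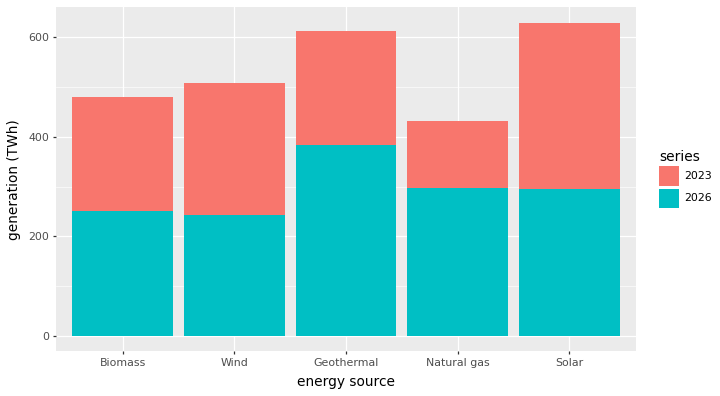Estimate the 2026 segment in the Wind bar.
2026 top ≈ 200, bottom ≈ 0; segment ≈ 200.

≈ 200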